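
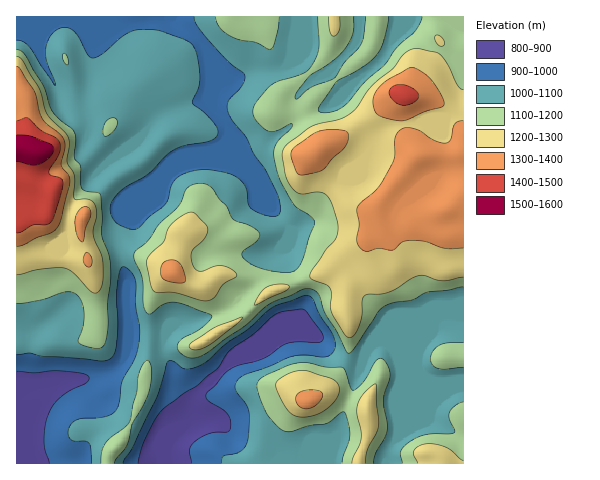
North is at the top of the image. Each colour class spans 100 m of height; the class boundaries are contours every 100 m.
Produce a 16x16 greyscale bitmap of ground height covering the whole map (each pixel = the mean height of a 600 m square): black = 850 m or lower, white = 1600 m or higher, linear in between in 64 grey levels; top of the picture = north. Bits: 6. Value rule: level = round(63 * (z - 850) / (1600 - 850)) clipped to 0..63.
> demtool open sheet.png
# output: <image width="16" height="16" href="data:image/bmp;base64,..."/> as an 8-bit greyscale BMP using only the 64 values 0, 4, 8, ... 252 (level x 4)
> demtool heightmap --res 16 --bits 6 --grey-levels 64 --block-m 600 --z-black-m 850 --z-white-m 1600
<image width="16" height="16" href="data:image/bmp;base64,Qk02BQAAAAAAADYEAAAoAAAAEAAAABAAAAABAAgAAAAAAAABAAATCwAAEwsAAAABAAAAAAAAAAAAAAEBAQACAgIAAwMDAAQEBAAFBQUABgYGAAcHBwAICAgACQkJAAoKCgALCwsADAwMAA0NDQAODg4ADw8PABAQEAAREREAEhISABMTEwAUFBQAFRUVABYWFgAXFxcAGBgYABkZGQAaGhoAGxsbABwcHAAdHR0AHh4eAB8fHwAgICAAISEhACIiIgAjIyMAJCQkACUlJQAmJiYAJycnACgoKAApKSkAKioqACsrKwAsLCwALS0tAC4uLgAvLy8AMDAwADExMQAyMjIAMzMzADQ0NAA1NTUANjY2ADc3NwA4ODgAOTk5ADo6OgA7OzsAPDw8AD09PQA+Pj4APz8/AEBAQABBQUEAQkJCAENDQwBEREQARUVFAEZGRgBHR0cASEhIAElJSQBKSkoAS0tLAExMTABNTU0ATk5OAE9PTwBQUFAAUVFRAFJSUgBTU1MAVFRUAFVVVQBWVlYAV1dXAFhYWABZWVkAWlpaAFtbWwBcXFwAXV1dAF5eXgBfX18AYGBgAGFhYQBiYmIAY2NjAGRkZABlZWUAZmZmAGdnZwBoaGgAaWlpAGpqagBra2sAbGxsAG1tbQBubm4Ab29vAHBwcABxcXEAcnJyAHNzcwB0dHQAdXV1AHZ2dgB3d3cAeHh4AHl5eQB6enoAe3t7AHx8fAB9fX0Afn5+AH9/fwCAgIAAgYGBAIKCggCDg4MAhISEAIWFhQCGhoYAh4eHAIiIiACJiYkAioqKAIuLiwCMjIwAjY2NAI6OjgCPj48AkJCQAJGRkQCSkpIAk5OTAJSUlACVlZUAlpaWAJeXlwCYmJgAmZmZAJqamgCbm5sAnJycAJ2dnQCenp4An5+fAKCgoAChoaEAoqKiAKOjowCkpKQApaWlAKampgCnp6cAqKioAKmpqQCqqqoAq6urAKysrACtra0Arq6uAK+vrwCwsLAAsbGxALKysgCzs7MAtLS0ALW1tQC2trYAt7e3ALi4uAC5ubkAurq6ALu7uwC8vLwAvb29AL6+vgC/v78AwMDAAMHBwQDCwsIAw8PDAMTExADFxcUAxsbGAMfHxwDIyMgAycnJAMrKygDLy8sAzMzMAM3NzQDOzs4Az8/PANDQ0ADR0dEA0tLSANPT0wDU1NQA1dXVANbW1gDX19cA2NjYANnZ2QDa2toA29vbANzc3ADd3d0A3t7eAN/f3wDg4OAA4eHhAOLi4gDj4+MA5OTkAOXl5QDm5uYA5+fnAOjo6ADp6ekA6urqAOvr6wDs7OwA7e3tAO7u7gDv7+8A8PDwAPHx8QDy8vIA8/PzAPT09AD19fUA9vb2APf39wD4+PgA+fn5APr6+gD7+/sA/Pz8AP39/QD+/v4A////AAwcMFgYBBgoQExIUGxMdHAMIDRAOAgIEDxcZFR8TEhUDBAYLFAcEBxMfJhwcExESBwgJChINDQUJExcVFBMSFQ8TFQ8OEBoUBgQFExURERQTEhYQERMWGRcJCR8cExIRGhgeEhUkIh0aGhkgICAbGyIgJBMYIx0aFBAYICUlIyQtJiMPDhsfGBMPFB4nJygqMC0cDwsPGBQMERsgJSgnKzUrExEQDA4NDBonIyInKSg5KhMSEBENDA8ZKCciJSgnKxYSFBEPDgwUFxcaIygnJSMQEBITEQ0MERYVFBorKiEUEQ4OERINDRITFBYWGSEdDA0MDA0MDRUWFBMbFhQYGg="/>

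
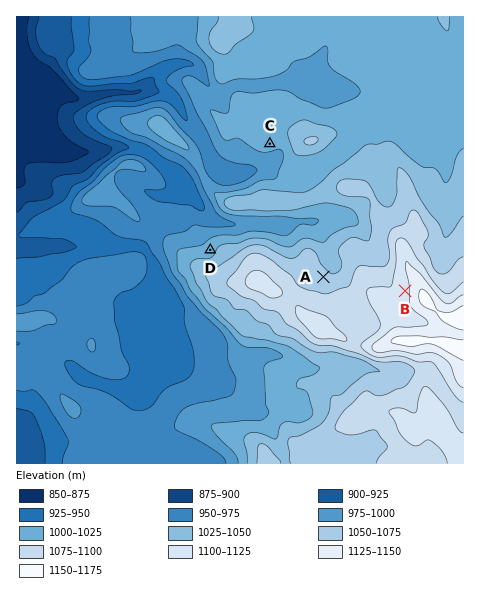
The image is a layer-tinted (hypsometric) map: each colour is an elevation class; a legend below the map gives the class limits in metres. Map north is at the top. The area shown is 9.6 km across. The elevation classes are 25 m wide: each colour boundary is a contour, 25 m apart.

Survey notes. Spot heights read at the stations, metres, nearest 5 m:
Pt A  1060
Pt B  1115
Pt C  1010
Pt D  1015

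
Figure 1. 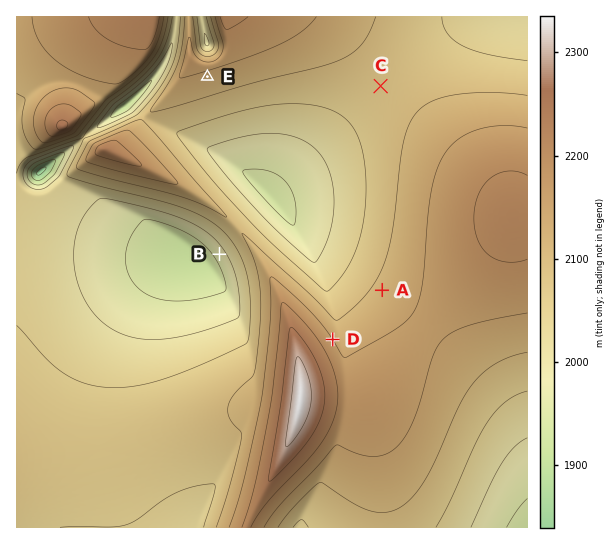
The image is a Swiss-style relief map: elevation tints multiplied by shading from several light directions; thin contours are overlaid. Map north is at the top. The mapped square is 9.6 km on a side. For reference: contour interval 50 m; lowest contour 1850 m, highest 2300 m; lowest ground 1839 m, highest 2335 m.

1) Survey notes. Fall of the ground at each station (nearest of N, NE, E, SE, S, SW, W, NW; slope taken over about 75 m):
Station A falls NW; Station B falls SW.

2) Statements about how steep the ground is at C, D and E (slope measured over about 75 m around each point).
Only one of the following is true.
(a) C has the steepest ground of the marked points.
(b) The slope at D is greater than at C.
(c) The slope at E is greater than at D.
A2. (b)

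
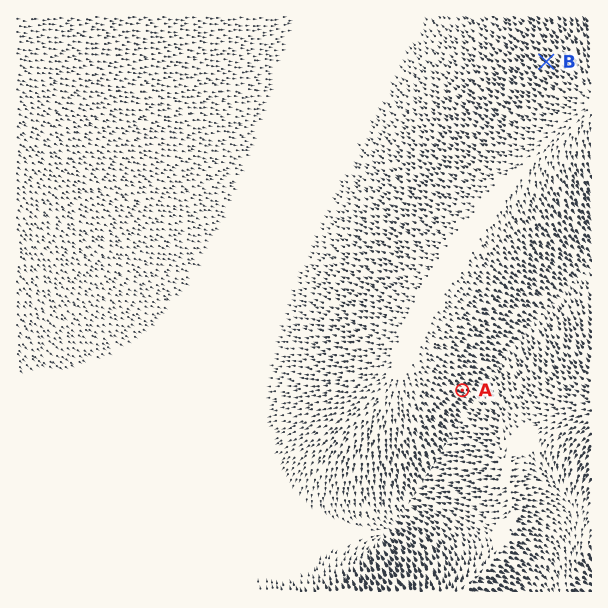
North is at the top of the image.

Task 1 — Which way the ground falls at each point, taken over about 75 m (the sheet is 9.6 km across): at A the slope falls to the SE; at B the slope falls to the NW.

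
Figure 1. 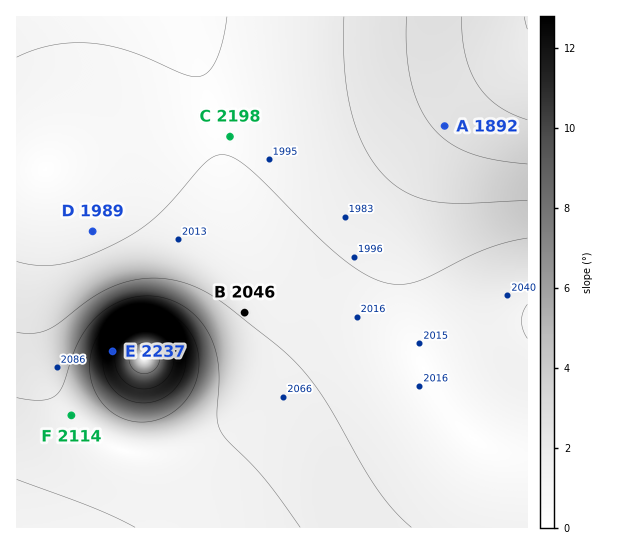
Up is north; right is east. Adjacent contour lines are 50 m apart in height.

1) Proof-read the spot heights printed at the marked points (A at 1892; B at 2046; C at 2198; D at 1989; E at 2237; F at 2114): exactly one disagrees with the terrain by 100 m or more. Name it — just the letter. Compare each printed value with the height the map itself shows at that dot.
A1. C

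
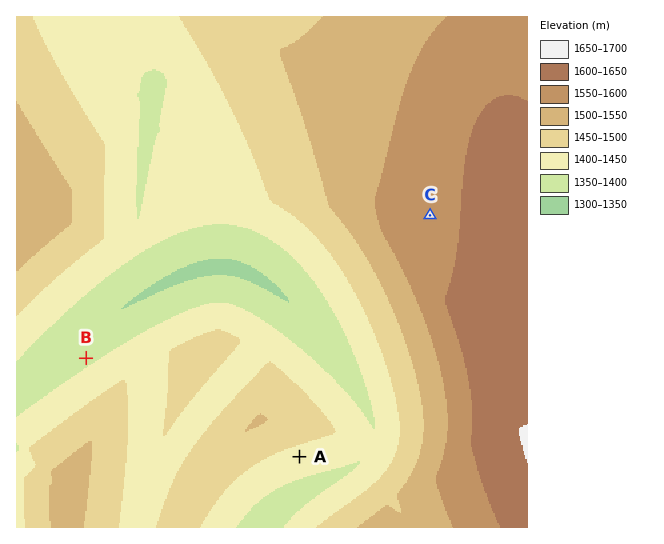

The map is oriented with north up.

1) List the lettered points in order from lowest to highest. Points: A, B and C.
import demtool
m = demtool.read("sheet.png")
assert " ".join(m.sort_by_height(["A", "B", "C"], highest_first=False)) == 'B A C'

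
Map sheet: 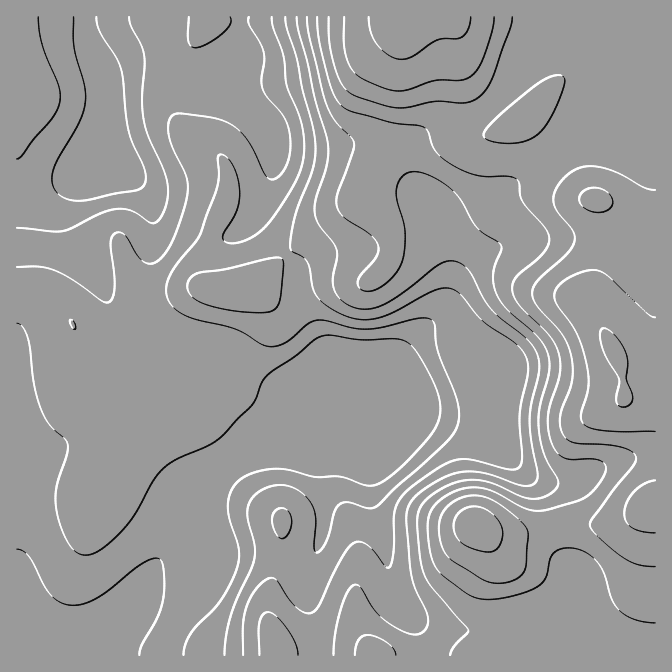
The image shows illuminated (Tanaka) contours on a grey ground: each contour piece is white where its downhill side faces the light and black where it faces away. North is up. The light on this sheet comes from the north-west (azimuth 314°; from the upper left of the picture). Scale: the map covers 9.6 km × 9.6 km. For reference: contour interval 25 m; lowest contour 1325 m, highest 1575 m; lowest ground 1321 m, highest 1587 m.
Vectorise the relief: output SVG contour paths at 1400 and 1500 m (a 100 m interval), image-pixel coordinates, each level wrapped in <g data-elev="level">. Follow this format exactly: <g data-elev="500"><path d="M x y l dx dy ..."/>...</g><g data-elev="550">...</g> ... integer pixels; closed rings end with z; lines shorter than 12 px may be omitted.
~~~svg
<g data-elev="1400"><path d="M73 328l3 0-1-4-3-4-2 0 0 4z"/><path d="M272 17l1 10 11 30 3 30 11 26 5 15 1 24-4 20-15 27-21 29-9 7-9 5-9 3-8 0-6-3 0-5 14-25 2-12 0-11-2-12-5-12-7-7-3-2-3 1-1 3 1 20-3 14-17 45-22 27-8 13-3 11 2 12 7 9 12 7 47 12 11 5 17 11 8 3 7-1 8-3 22-18 10-5 8 0 25 7 15 2 17-2 35-8 13 0 5 6 1 17 3 13 18 43 2 19-3 11-8 12-71 66-9 2-21-6-9 3-4 9-7 26-9 12-3 0-1-4 2-26-1-10-5-10-6-8-12-7-12-2-13 3-12 7-6 8-2 11 8 31-1 13-3 10-13 29-7 18-5 20-2 20"/></g><g data-elev="1500"><path d="M317 17l2 25 9 38 7 17 8 10 9 5 38 10 33 5 5 5 4 13 4 7 7 6 11 8 21 9 12 2 23 0 6 1 2 3 2 14 3 7 21 25 5 10 0 6-4 7-7 8-21 18-4 6-1 6 1 7 5 8 31 32 6 8 4 11 1 9 0 12-12 40 0 12 2 12 5 11 9 8 8 2 25 0 6 2 3 5-1 5-4 8-7 10-7 6-10 5-32 9-10 1-8-2-32-17-15-4-16 0-17 7-13 12-6 11 1 27 2 12 4 9 9 10 26 19 12 4 15 0 23-5 17-7 8-9 5-19 4-6 10-5 13 1 13 6 10 10 5 10 7 24 8 12 15 9 20 3"/></g>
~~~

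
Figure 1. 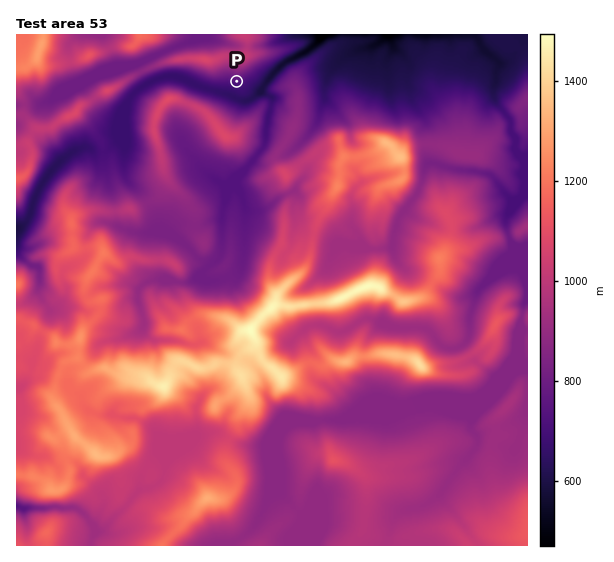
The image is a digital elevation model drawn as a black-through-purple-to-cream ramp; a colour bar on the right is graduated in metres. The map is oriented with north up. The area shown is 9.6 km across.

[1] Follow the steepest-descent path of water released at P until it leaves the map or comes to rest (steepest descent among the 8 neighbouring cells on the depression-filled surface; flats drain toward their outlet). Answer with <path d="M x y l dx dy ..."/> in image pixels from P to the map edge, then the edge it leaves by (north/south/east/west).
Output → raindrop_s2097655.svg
<path d="M237 81l0 8-3 3 0 5 5 3 10 0 2-1 4-4 4-2 0-2 6-6 4-6 17-18 20-9 5-5 2 0 5-6 0-6"/>
exit: north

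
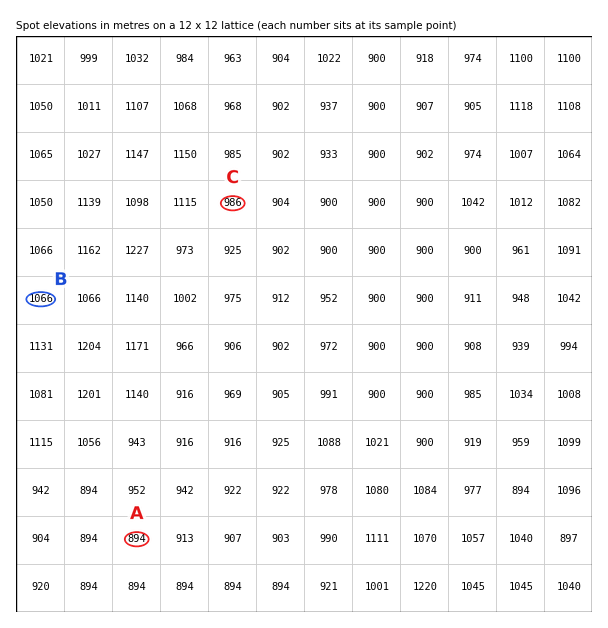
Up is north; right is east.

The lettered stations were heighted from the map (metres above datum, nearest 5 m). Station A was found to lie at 895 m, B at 1065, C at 985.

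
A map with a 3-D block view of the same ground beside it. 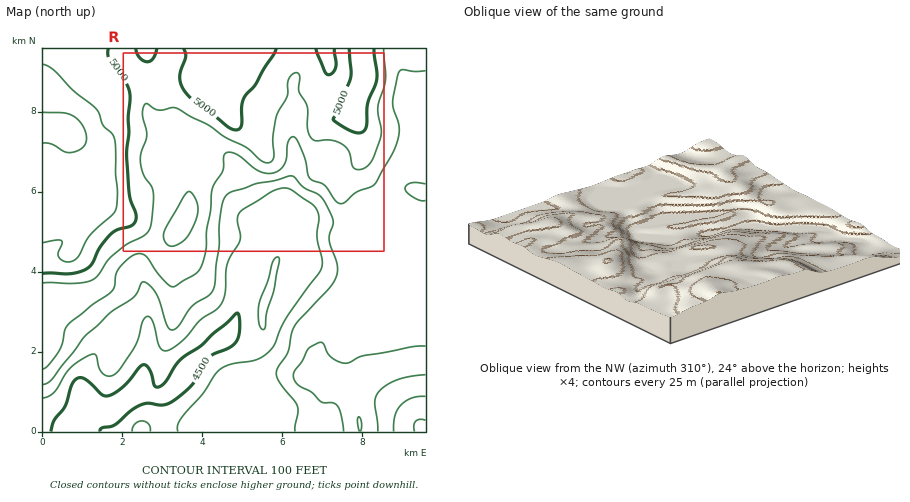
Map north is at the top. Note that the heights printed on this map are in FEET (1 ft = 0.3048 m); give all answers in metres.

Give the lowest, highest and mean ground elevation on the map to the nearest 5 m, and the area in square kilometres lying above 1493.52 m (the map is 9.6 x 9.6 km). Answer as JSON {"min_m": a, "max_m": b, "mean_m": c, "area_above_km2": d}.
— {"min_m": 1355, "max_m": 1600, "mean_m": 1465, "area_above_km2": 27.4}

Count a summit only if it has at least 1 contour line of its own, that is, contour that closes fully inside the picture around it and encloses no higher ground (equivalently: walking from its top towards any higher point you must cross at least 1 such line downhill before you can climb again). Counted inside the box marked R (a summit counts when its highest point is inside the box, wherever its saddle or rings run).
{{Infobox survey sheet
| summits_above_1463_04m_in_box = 1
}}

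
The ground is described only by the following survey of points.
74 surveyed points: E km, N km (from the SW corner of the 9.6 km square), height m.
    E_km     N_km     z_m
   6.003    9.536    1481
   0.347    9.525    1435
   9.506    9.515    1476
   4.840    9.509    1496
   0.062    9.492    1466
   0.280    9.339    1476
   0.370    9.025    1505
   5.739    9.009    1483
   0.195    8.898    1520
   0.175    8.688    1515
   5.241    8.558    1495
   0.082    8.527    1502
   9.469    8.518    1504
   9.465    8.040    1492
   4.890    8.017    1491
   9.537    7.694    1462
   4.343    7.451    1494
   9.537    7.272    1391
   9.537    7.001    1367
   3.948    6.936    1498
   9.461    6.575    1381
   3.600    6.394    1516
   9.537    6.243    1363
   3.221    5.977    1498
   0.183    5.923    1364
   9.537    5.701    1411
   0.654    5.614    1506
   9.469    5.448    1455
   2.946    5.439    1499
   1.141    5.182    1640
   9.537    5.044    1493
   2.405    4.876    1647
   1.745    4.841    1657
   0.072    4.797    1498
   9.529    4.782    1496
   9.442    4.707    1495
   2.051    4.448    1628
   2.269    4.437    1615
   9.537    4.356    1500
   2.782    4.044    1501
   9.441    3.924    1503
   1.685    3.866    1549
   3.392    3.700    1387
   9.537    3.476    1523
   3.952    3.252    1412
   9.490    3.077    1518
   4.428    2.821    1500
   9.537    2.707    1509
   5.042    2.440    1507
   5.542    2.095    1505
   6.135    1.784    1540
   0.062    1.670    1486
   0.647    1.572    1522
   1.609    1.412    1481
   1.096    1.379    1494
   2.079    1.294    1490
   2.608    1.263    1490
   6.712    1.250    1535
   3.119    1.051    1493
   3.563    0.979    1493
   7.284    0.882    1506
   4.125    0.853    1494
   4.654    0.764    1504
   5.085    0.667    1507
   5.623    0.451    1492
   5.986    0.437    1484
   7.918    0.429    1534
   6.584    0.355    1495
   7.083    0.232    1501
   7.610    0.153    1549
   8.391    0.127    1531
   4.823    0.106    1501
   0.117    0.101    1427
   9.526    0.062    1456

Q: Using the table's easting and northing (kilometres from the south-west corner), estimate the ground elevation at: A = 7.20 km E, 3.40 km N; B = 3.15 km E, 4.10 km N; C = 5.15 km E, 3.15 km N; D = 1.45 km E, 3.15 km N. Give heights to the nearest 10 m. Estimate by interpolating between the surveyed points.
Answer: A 1500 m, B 1490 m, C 1510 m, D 1490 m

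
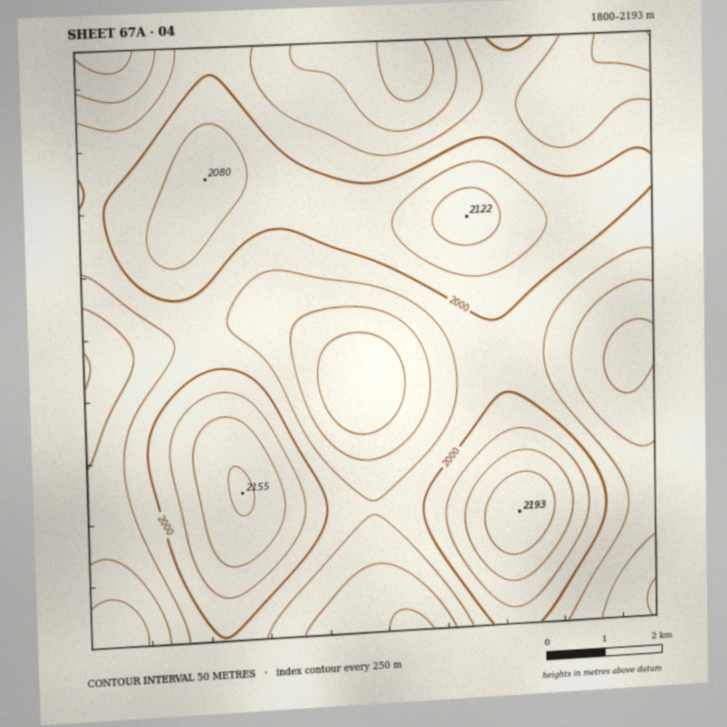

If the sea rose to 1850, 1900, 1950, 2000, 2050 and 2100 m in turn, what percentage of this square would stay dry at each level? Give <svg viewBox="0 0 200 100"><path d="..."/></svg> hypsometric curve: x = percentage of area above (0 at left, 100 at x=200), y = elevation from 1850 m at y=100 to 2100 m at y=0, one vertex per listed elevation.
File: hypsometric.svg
<svg viewBox="0 0 200 100"><path d="M190 100l-27-20-42-20-48-20-38-20-21-20"/></svg>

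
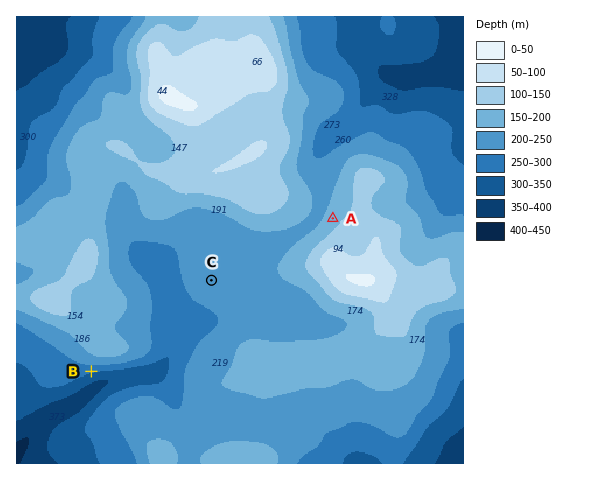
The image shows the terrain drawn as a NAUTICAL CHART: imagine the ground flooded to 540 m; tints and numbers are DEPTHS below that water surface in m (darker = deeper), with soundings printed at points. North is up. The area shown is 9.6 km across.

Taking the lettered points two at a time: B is below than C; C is below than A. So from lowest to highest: B C A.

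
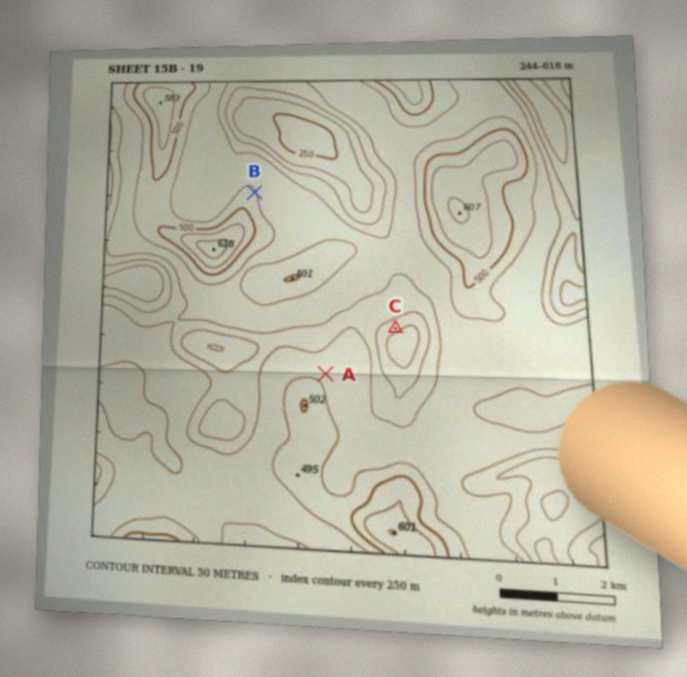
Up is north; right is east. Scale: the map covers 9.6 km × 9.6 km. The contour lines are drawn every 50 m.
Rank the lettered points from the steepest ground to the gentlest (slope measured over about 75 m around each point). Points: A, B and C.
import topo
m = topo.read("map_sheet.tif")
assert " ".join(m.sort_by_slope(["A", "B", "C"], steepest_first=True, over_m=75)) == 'C B A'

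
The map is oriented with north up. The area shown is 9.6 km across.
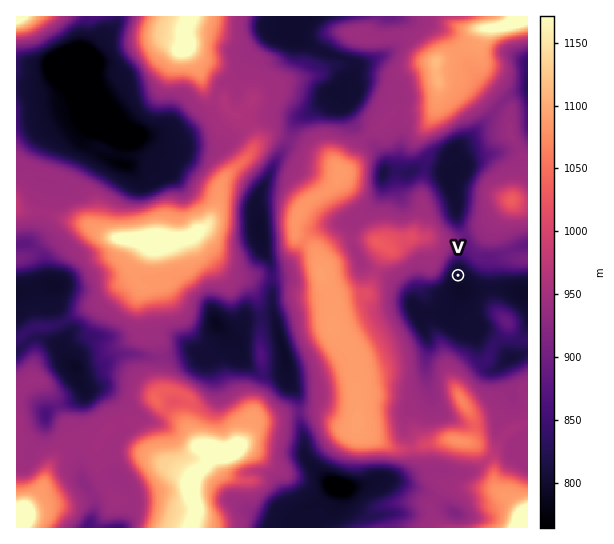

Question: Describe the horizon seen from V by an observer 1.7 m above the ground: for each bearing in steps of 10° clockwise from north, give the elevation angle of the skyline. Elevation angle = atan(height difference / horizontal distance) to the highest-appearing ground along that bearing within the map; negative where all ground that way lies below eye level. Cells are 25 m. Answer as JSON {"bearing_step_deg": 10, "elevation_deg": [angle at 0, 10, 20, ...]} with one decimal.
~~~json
{"bearing_step_deg": 10, "elevation_deg": [10.5, 9.1, 9.2, 9.6, 10.0, 9.8, 9.2, 7.9, 5.8, 3.2, 1.2, 0.4, 1.1, 3.9, 3.0, 3.4, 3.4, 4.3, 6.7, 4.7, 3.5, 5.2, 6.5, 7.2, 7.3, 7.3, 10.3, 14.7, 17.0, 18.0, 18.1, 17.7, 16.9, 15.9, 14.6, 12.8]}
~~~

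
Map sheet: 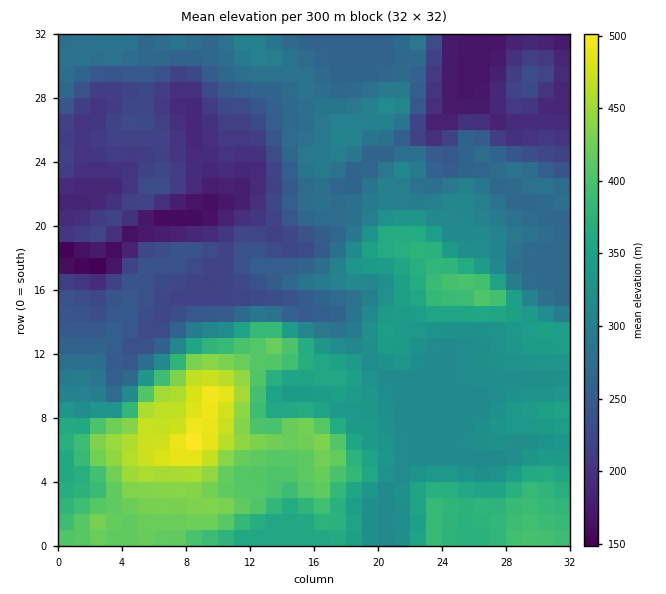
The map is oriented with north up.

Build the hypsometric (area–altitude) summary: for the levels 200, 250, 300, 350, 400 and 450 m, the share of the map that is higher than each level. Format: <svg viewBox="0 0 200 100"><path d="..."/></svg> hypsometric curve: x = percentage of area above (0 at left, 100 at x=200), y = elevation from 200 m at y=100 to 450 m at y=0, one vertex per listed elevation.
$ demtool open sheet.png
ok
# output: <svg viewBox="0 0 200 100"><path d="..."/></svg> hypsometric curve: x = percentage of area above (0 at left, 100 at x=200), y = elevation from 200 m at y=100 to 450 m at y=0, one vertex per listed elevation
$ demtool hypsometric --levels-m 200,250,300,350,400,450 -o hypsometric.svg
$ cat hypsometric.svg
<svg viewBox="0 0 200 100"><path d="M179 100l-37-20-43-20-45-20-27-20-20-20"/></svg>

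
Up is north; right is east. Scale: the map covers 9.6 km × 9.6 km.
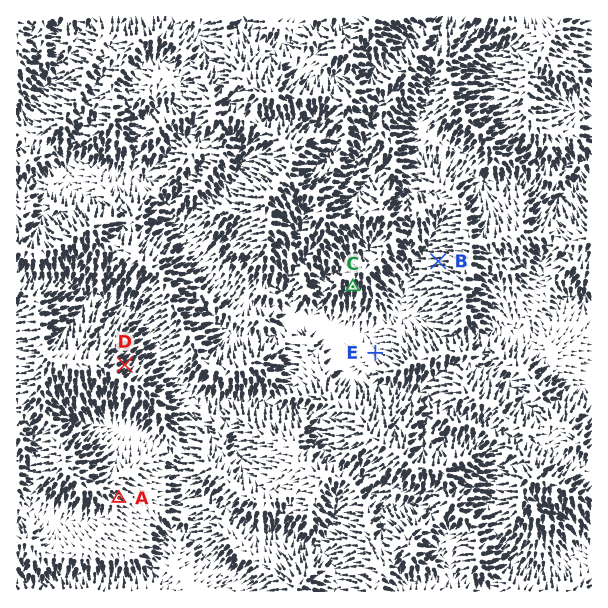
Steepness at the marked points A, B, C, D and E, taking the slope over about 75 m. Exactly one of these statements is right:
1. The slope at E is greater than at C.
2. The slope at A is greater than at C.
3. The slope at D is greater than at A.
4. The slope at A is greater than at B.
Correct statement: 3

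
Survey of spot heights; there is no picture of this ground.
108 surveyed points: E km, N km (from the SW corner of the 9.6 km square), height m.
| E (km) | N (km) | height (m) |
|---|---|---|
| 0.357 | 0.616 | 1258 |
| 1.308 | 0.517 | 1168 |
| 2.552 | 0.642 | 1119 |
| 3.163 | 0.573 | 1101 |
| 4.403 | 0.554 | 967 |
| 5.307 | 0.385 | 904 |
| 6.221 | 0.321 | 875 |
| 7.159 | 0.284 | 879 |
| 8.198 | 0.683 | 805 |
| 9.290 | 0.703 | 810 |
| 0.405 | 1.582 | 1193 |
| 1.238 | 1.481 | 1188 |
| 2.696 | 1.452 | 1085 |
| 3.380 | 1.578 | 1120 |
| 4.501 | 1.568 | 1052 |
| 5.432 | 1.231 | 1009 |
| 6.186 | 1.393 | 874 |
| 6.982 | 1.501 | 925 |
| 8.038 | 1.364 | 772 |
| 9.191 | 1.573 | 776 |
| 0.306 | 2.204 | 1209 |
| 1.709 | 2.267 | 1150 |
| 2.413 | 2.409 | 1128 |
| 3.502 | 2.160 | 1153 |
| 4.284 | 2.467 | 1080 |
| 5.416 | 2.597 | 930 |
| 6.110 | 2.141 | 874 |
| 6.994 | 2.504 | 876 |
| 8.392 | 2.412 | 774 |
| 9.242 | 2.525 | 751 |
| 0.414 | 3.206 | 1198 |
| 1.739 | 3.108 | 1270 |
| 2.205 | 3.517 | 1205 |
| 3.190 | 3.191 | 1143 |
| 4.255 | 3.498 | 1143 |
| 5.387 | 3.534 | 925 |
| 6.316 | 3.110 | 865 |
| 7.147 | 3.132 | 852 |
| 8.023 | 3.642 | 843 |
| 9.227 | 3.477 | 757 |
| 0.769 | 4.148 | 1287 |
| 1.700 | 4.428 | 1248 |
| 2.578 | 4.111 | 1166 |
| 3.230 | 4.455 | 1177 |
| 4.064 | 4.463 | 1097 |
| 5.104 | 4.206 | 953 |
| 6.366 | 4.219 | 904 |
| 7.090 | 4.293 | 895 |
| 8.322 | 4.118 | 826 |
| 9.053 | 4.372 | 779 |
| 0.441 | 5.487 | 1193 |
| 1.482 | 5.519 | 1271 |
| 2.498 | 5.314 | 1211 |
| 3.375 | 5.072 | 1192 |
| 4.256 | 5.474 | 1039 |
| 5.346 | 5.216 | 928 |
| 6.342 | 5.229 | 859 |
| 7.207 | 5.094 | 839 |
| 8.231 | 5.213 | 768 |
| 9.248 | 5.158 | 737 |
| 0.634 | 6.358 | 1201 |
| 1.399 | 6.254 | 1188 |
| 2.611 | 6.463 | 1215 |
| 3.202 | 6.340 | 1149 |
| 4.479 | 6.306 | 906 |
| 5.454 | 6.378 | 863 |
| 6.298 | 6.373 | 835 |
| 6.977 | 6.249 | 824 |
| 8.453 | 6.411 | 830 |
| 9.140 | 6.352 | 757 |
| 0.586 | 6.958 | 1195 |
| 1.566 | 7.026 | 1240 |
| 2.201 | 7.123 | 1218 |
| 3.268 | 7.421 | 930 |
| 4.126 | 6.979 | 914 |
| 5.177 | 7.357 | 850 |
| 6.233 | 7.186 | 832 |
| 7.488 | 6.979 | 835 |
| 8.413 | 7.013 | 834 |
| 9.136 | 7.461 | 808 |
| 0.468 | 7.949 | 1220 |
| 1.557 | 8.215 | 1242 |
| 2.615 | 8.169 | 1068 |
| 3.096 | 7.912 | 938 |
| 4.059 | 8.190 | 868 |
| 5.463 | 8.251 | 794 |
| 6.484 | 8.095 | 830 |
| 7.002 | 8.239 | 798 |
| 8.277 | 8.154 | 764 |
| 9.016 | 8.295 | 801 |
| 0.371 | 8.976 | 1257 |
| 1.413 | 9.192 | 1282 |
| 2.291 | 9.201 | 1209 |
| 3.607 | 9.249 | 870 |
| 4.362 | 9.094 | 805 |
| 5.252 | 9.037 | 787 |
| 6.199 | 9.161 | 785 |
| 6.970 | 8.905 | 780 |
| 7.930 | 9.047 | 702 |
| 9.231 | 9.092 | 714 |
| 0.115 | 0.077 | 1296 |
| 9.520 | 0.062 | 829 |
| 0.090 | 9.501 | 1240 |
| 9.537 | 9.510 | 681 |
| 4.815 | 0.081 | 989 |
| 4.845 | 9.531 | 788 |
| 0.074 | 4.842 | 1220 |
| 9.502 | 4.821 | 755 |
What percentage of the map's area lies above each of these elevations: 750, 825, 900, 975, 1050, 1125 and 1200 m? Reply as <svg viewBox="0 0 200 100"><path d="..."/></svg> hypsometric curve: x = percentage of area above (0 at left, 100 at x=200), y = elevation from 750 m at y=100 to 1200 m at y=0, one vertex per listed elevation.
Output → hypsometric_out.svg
<svg viewBox="0 0 200 100"><path d="M193 100l-43-17-40-16-19-17-9-17-16-16-31-17"/></svg>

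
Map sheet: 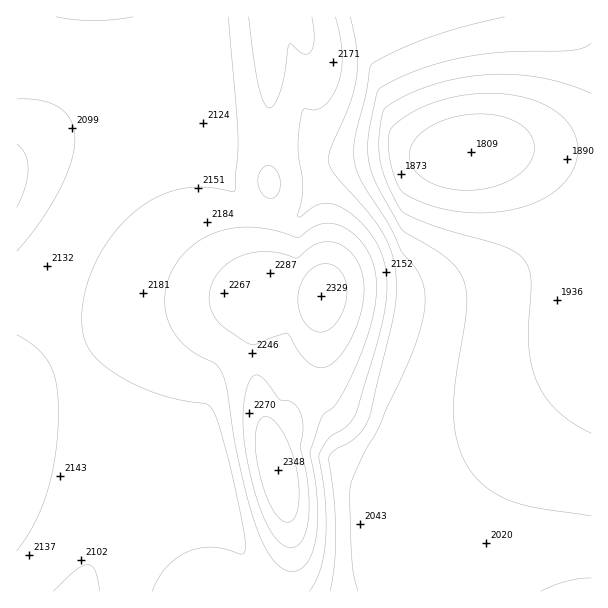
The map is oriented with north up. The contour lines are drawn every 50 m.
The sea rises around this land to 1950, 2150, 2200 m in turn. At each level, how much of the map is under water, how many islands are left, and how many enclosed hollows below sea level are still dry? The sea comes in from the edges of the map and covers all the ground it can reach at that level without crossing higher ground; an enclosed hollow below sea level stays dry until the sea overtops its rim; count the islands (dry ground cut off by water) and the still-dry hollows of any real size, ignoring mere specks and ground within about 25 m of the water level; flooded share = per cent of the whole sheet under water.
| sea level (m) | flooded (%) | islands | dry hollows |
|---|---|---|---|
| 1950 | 13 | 0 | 0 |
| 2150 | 70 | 0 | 0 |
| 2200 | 86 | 1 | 0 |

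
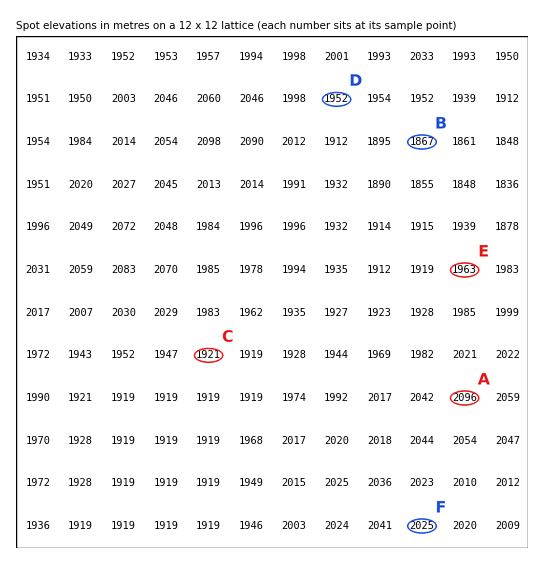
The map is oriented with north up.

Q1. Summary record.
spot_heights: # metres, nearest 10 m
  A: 2100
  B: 1870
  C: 1920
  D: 1950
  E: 1960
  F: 2030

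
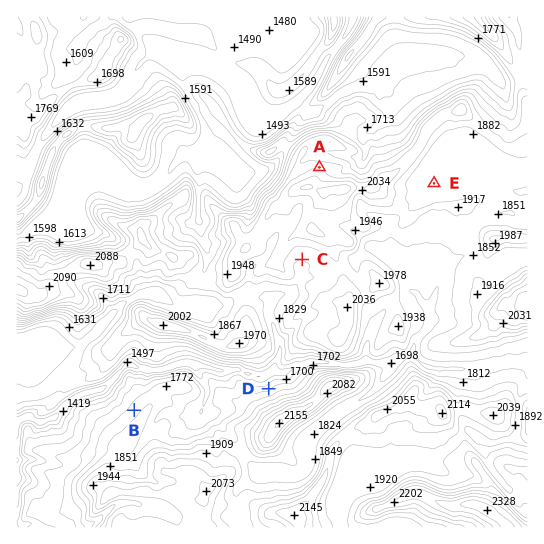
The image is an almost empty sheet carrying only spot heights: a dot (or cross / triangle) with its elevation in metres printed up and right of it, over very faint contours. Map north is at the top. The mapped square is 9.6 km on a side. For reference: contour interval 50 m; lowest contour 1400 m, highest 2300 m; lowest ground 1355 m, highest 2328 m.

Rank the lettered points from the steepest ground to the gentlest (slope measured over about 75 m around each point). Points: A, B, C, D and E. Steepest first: D A B C E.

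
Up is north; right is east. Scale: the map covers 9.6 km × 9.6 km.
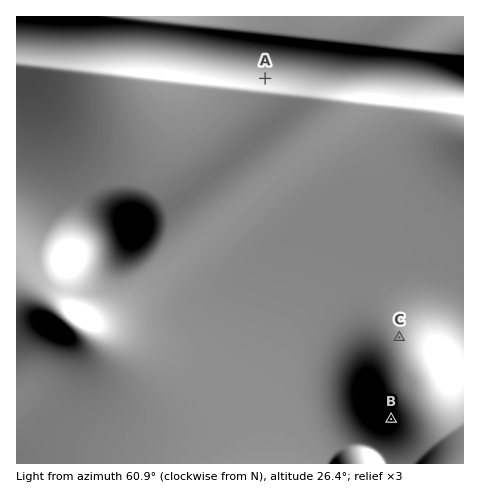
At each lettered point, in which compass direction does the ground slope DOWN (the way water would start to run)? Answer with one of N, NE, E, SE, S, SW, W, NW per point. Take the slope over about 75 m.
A N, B SW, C N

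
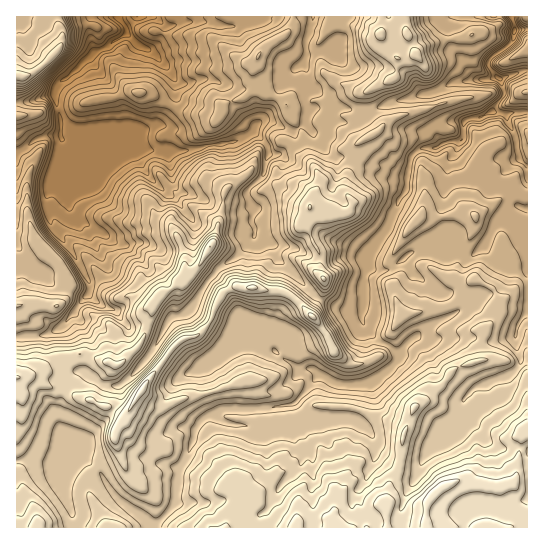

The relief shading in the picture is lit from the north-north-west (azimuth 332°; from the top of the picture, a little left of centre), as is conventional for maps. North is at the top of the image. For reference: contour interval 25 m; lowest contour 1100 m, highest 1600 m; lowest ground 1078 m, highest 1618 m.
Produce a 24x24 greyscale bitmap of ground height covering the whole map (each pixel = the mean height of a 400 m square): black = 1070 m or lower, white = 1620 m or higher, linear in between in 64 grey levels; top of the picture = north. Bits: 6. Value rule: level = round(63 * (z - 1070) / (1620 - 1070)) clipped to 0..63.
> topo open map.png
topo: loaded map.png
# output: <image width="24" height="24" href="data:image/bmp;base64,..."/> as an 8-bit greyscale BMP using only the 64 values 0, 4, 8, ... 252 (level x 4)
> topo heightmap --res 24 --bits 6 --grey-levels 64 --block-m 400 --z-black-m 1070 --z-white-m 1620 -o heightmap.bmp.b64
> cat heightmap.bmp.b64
<image width="24" height="24" href="data:image/bmp;base64,Qk12BgAAAAAAADYEAAAoAAAAGAAAABgAAAABAAgAAAAAAEACAAATCwAAEwsAAAABAAAAAAAAAAAAAAEBAQACAgIAAwMDAAQEBAAFBQUABgYGAAcHBwAICAgACQkJAAoKCgALCwsADAwMAA0NDQAODg4ADw8PABAQEAAREREAEhISABMTEwAUFBQAFRUVABYWFgAXFxcAGBgYABkZGQAaGhoAGxsbABwcHAAdHR0AHh4eAB8fHwAgICAAISEhACIiIgAjIyMAJCQkACUlJQAmJiYAJycnACgoKAApKSkAKioqACsrKwAsLCwALS0tAC4uLgAvLy8AMDAwADExMQAyMjIAMzMzADQ0NAA1NTUANjY2ADc3NwA4ODgAOTk5ADo6OgA7OzsAPDw8AD09PQA+Pj4APz8/AEBAQABBQUEAQkJCAENDQwBEREQARUVFAEZGRgBHR0cASEhIAElJSQBKSkoAS0tLAExMTABNTU0ATk5OAE9PTwBQUFAAUVFRAFJSUgBTU1MAVFRUAFVVVQBWVlYAV1dXAFhYWABZWVkAWlpaAFtbWwBcXFwAXV1dAF5eXgBfX18AYGBgAGFhYQBiYmIAY2NjAGRkZABlZWUAZmZmAGdnZwBoaGgAaWlpAGpqagBra2sAbGxsAG1tbQBubm4Ab29vAHBwcABxcXEAcnJyAHNzcwB0dHQAdXV1AHZ2dgB3d3cAeHh4AHl5eQB6enoAe3t7AHx8fAB9fX0Afn5+AH9/fwCAgIAAgYGBAIKCggCDg4MAhISEAIWFhQCGhoYAh4eHAIiIiACJiYkAioqKAIuLiwCMjIwAjY2NAI6OjgCPj48AkJCQAJGRkQCSkpIAk5OTAJSUlACVlZUAlpaWAJeXlwCYmJgAmZmZAJqamgCbm5sAnJycAJ2dnQCenp4An5+fAKCgoAChoaEAoqKiAKOjowCkpKQApaWlAKampgCnp6cAqKioAKmpqQCqqqoAq6urAKysrACtra0Arq6uAK+vrwCwsLAAsbGxALKysgCzs7MAtLS0ALW1tQC2trYAt7e3ALi4uAC5ubkAurq6ALu7uwC8vLwAvb29AL6+vgC/v78AwMDAAMHBwQDCwsIAw8PDAMTExADFxcUAxsbGAMfHxwDIyMgAycnJAMrKygDLy8sAzMzMAM3NzQDOzs4Az8/PANDQ0ADR0dEA0tLSANPT0wDU1NQA1dXVANbW1gDX19cA2NjYANnZ2QDa2toA29vbANzc3ADd3d0A3t7eAN/f3wDg4OAA4eHhAOLi4gDj4+MA5OTkAOXl5QDm5uYA5+fnAOjo6ADp6ekA6urqAOvr6wDs7OwA7e3tAO7u7gDv7+8A8PDwAPHx8QDy8vIA8/PzAPT09AD19fUA9vb2APf39wD4+PgA+fn5APr6+gD7+/sA/Pz8AP39/QD+/v4A////ANjQtLzAsKy4zNjY1Nzk6OTk6Ojw6Ojo5Mi4rLiwvLyswNDY1MzY3Nzc5Njw7Ojo4LysrLC4zMCswMzUzMTE0NTI1MjQ6Ojk5LiwrKzMzMC0sMDAuLi0vMS8yMi4wMzQ2MSwrLDg3MC0pKyoqKissLSwxNS4tLzI3NS4vMzc7NDArKCgoKCorKysvNjEtLS8yNzMzMzE2Ni4tLi4tKiYlJCMoMDIvLCwvNzQyMjYvNC4oKSwsKCQmKicjJywwMC4rLS0uMDIzLTUvKCcnJygxKiQkIyYpLSwnKicjKC0vLysxLScnKC8xIR4mJiUnKyokLSwlHyUuNC0pMiwvMDMpHx0lKCcmJykmJyYmGx8oLzQvLjUzLysxIh0lJCUnKCckJSYeGBohJy40KycmJy0vIhwhISMjIiEhJR8TEhQbIywtMSMhJi4tIx0fIyIiIiAgIhINEBYdJCclKiIhKTMyLyUdJCQjJSAeHQ0MDREcHh0iJyMiKDExMSsfHiMhIiAeGQ0LCw0TFRghJSYhJiotKiYgHSAeHx4cFhALCgsLDg8WGRweICUkJyYjHRoZHR0ZFxAKCwsLDhEZGhUXHyAhJSgmHxsXGRwZHRQOEQ8QEhUcIBwZICAhIyQkIyAcFhIWIg8MERMZFxMYHSAhIB8hJiopIh4dHBUcLyQLCQ8QDw8XHCEjHh0iIicuLSkdGBIXKCwfCQgIChEYHR8jIR4fISwwMSgfHxYYJiggDwkHDREVGBkbIB4gIi0wLiIfHxoRA=="/>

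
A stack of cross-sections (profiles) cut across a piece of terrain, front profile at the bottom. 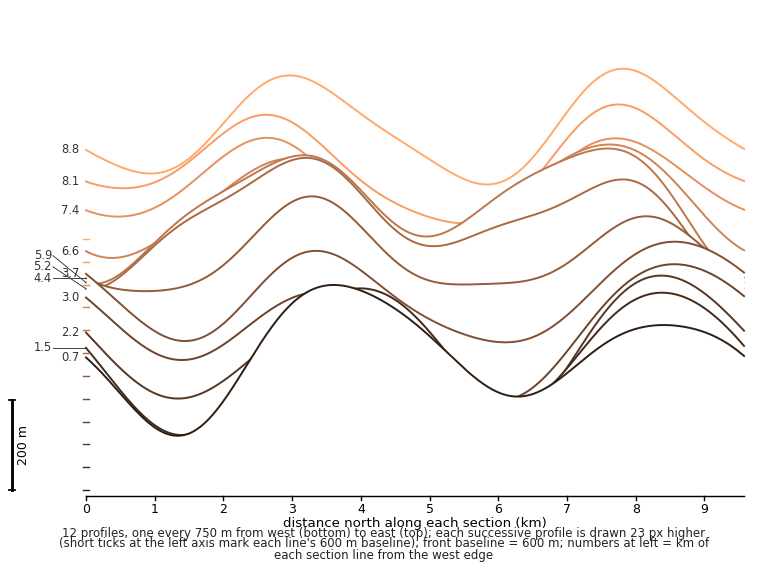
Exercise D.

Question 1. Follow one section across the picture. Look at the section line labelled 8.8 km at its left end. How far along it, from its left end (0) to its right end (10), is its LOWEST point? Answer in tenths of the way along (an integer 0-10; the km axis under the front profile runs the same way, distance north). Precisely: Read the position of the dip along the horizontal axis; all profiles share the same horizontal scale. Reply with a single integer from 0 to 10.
6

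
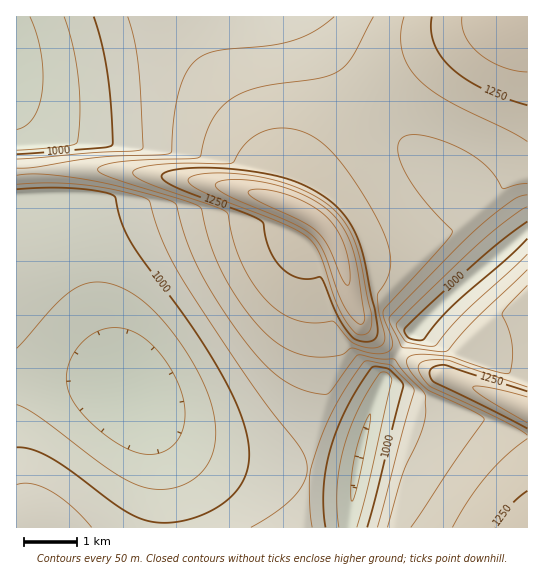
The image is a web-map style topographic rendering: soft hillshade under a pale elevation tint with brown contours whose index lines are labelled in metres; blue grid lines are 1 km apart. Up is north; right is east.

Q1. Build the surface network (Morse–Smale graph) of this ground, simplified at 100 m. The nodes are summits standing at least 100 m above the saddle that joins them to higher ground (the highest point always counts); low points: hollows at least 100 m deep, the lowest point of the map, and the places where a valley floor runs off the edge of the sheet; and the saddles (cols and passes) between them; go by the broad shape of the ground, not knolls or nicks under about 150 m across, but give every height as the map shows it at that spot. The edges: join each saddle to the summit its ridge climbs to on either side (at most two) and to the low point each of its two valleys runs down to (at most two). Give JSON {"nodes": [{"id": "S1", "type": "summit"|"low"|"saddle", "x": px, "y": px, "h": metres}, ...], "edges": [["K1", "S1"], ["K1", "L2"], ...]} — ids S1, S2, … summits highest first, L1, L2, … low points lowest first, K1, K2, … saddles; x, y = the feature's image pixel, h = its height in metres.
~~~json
{"nodes": [
{"id": "S1", "type": "summit", "x": 298, "y": 209, "h": 1431},
{"id": "S2", "type": "summit", "x": 527, "y": 410, "h": 1347},
{"id": "S3", "type": "summit", "x": 517, "y": 19, "h": 1346},
{"id": "L1", "type": "low", "x": 131, "y": 394, "h": 853},
{"id": "L2", "type": "low", "x": 17, "y": 61, "h": 875},
{"id": "L3", "type": "low", "x": 359, "y": 458, "h": 888},
{"id": "L4", "type": "low", "x": 414, "y": 333, "h": 962},
{"id": "K1", "type": "saddle", "x": 366, "y": 99, "h": 1164},
{"id": "K2", "type": "saddle", "x": 478, "y": 209, "h": 1141},
{"id": "K3", "type": "saddle", "x": 398, "y": 353, "h": 1118},
{"id": "K4", "type": "saddle", "x": 27, "y": 171, "h": 1103},
{"id": "K5", "type": "saddle", "x": 309, "y": 473, "h": 1050}],
"edges": [["K1", "S1"], ["K1", "S3"], ["K1", "L1"], ["K1", "L2"], ["K2", "S1"], ["K2", "S3"], ["K2", "L1"], ["K2", "L4"], ["K3", "S1"], ["K3", "S2"], ["K3", "L3"], ["K3", "L4"], ["K4", "S1"], ["K4", "L1"], ["K4", "L2"], ["K5", "S1"], ["K5", "L1"], ["K5", "L3"]]}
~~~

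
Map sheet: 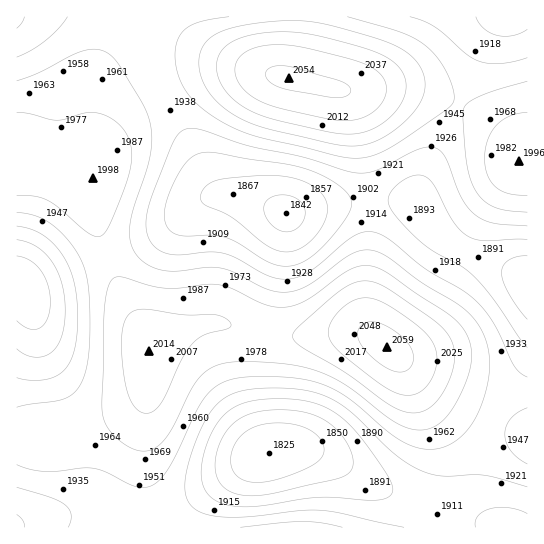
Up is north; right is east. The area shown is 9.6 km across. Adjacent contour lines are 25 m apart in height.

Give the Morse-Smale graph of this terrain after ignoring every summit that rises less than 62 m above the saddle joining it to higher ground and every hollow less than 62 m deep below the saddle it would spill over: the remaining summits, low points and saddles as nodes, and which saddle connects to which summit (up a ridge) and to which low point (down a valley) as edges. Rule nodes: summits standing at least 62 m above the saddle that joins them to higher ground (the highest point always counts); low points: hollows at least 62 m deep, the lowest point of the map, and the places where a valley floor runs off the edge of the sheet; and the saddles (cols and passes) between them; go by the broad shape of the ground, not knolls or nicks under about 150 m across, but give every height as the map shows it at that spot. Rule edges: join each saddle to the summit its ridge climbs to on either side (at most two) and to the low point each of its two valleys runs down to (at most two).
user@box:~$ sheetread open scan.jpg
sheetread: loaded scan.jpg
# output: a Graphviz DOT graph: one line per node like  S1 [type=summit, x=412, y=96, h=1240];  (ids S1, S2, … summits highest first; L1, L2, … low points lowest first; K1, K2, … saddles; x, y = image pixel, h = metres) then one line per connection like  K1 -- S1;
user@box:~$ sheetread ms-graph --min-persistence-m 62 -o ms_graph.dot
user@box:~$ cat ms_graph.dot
graph terrain {
  S1 [type=summit, x=387, y=347, h=2059];
  S2 [type=summit, x=290, y=78, h=2054];
  L1 [type=low, x=269, y=453, h=1825];
  L2 [type=low, x=286, y=213, h=1842];
  L3 [type=low, x=23, y=289, h=1855];
  K1 [type=saddle, x=267, y=335, h=1996];
  K2 [type=saddle, x=107, y=257, h=1970];
  K3 [type=saddle, x=490, y=421, h=1946];
  K4 [type=saddle, x=155, y=78, h=1941];
  K5 [type=saddle, x=369, y=201, h=1906];
  K1 -- S1;
  K1 -- L1;
  K1 -- L2;
  K2 -- S1;
  K2 -- L2;
  K2 -- L3;
  K3 -- S1;
  K3 -- L1;
  K3 -- L2;
  K4 -- S1;
  K4 -- S2;
  K4 -- L2;
  K5 -- S1;
  K5 -- S2;
  K5 -- L2;
}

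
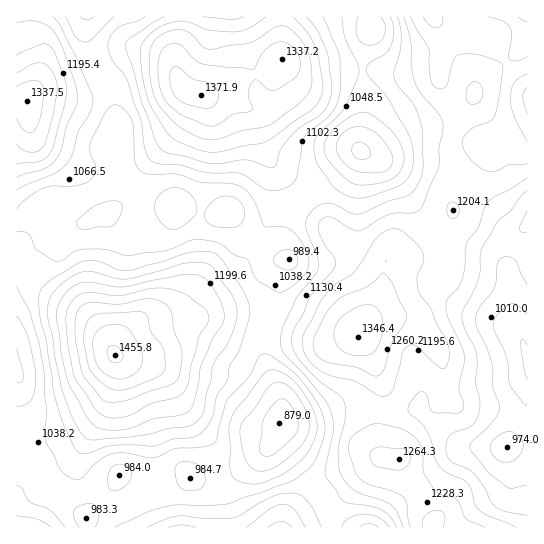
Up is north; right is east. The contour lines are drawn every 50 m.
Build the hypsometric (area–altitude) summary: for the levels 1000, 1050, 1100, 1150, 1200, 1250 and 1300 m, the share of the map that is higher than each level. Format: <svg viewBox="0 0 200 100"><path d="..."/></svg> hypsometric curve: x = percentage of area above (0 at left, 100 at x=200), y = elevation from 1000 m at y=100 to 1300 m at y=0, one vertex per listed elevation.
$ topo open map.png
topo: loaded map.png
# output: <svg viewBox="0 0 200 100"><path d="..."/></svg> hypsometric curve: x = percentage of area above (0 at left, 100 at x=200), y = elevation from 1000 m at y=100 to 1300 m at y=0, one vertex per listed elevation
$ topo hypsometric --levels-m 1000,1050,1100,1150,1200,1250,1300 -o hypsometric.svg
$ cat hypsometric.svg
<svg viewBox="0 0 200 100"><path d="M183 100l-35-17-33-16-26-17-33-17-26-16-16-17"/></svg>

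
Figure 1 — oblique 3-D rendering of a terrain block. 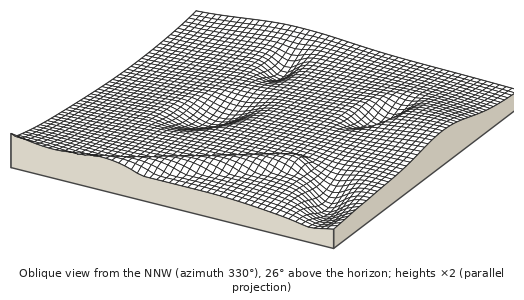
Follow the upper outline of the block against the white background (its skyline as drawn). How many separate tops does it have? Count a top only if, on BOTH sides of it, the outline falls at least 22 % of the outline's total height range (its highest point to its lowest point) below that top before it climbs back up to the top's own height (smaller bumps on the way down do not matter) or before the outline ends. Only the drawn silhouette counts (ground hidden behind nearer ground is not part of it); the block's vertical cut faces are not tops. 1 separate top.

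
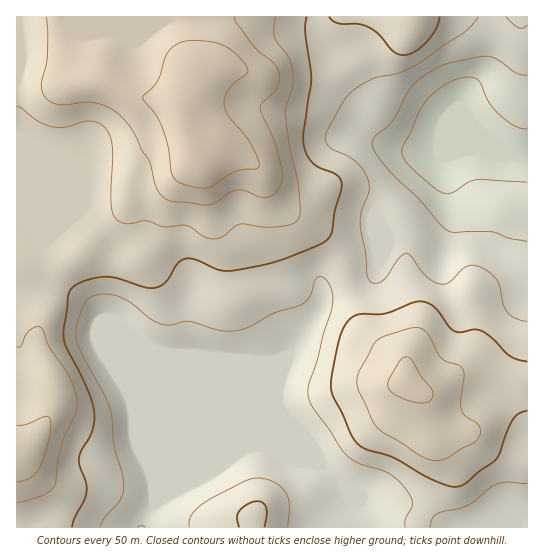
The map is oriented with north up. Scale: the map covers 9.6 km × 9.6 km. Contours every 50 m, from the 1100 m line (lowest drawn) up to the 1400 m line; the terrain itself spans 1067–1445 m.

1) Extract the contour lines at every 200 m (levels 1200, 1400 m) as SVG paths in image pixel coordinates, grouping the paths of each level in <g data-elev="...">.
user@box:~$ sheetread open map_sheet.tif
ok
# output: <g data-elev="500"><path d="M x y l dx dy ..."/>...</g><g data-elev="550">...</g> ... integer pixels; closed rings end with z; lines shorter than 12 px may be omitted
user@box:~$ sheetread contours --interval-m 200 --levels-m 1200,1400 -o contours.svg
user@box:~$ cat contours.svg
<g data-elev="1200"><path d="M100 527l4-9 17-19 2-6 1-10-2-10-8-27-2-28-2-11-29-56-5-12 1-17 5-14 5-7 10-6 16 0 15 6 22 17 11 6 9 1 19-4 29 9 16 1 15-4 26-14 27-9 8-9 5-16 6-2 5 2 4 7 3 8 0 8-16 59-8 24-1 8 1 8 5 9 33 46 12 8 30 9 9 8 8 9 5 8 2 5-8 16 0 8"/><path d="M288 527l1-22-3-12-5-6-7-5-16-4-13 3-42 22-12 12-2 6 0 6"/><path d="M430 527l3-9 3-4 31-8 28-21 12-3 20 2"/><path d="M527 321l-10-2-8-5-6-9-3-18-4-8-8-8-11-5-6-1-5 2-16 15-4 2-5 0-7-2-7-5-16-20-5-4-7 5-16 23-8 2-5-2-3-6-1-21-6-31 2-13 7-19-1-12-5-9-7-8-9-6-16-7-5-8 0-7 3-7 14-26 10-10 21-13 24-5 20-9 48-33 13-14"/><path d="M506 17l12 10 5 1 4-3"/></g><g data-elev="1400"><path d="M195 187l14 0 24-14 9-3 15-1 2-4-2-8-7-14-21-26-5-12 1-7 2-7 7-8 12-9 2-3-1-4-10-12-12-9-12-4-19-2-13 2-11 8-5 8-7 23-5 6-9 8-1 3 12 16 7 13 6 19 3 24 2 7 6 6z"/></g>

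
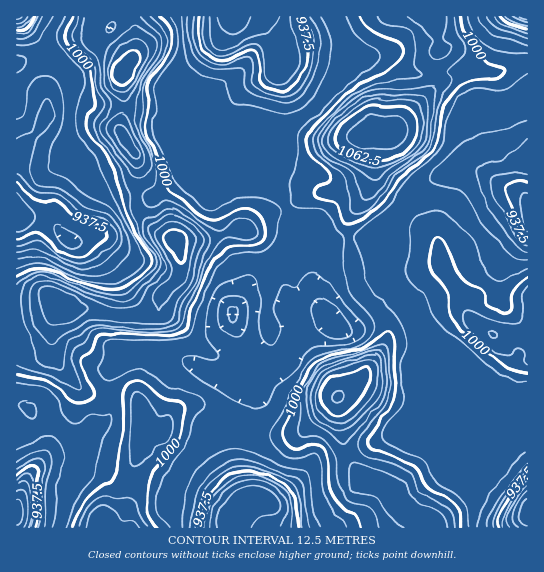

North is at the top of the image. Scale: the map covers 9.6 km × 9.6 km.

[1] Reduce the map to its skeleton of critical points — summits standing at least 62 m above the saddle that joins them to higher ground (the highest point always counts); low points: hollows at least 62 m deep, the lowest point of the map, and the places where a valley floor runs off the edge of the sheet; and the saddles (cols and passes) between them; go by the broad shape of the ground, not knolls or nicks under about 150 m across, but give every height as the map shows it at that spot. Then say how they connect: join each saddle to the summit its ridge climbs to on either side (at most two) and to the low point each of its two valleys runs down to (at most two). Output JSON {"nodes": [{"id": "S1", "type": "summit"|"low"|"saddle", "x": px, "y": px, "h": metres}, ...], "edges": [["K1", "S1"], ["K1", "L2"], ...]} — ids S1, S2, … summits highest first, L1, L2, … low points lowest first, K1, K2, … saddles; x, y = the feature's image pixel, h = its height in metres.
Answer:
{"nodes": [
{"id": "S1", "type": "summit", "x": 385, "y": 131, "h": 1080},
{"id": "S2", "type": "summit", "x": 338, "y": 397, "h": 1076},
{"id": "S3", "type": "summit", "x": 125, "y": 70, "h": 1074},
{"id": "L1", "type": "low", "x": 527, "y": 514, "h": 880},
{"id": "L2", "type": "low", "x": 17, "y": 513, "h": 880},
{"id": "L3", "type": "low", "x": 243, "y": 502, "h": 888},
{"id": "L4", "type": "low", "x": 234, "y": 17, "h": 893},
{"id": "L5", "type": "low", "x": 17, "y": 17, "h": 894},
{"id": "L6", "type": "low", "x": 526, "y": 17, "h": 894},
{"id": "K1", "type": "saddle", "x": 110, "y": 315, "h": 1045},
{"id": "K2", "type": "saddle", "x": 438, "y": 41, "h": 1026},
{"id": "K3", "type": "saddle", "x": 137, "y": 195, "h": 1014},
{"id": "K4", "type": "saddle", "x": 435, "y": 73, "h": 1014},
{"id": "K5", "type": "saddle", "x": 110, "y": 395, "h": 989},
{"id": "K6", "type": "saddle", "x": 349, "y": 239, "h": 989},
{"id": "K7", "type": "saddle", "x": 287, "y": 207, "h": 987},
{"id": "K8", "type": "saddle", "x": 243, "y": 422, "h": 980}],
"edges": [["K1", "S3"], ["K1", "L3"], ["K1", "L5"], ["K2", "S1"], ["K2", "L4"], ["K2", "L6"], ["K3", "S3"], ["K3", "L4"], ["K3", "L5"], ["K4", "S1"], ["K4", "L1"], ["K4", "L4"], ["K5", "S3"], ["K5", "L2"], ["K5", "L3"], ["K6", "S1"], ["K6", "S2"], ["K6", "L1"], ["K6", "L3"], ["K7", "S1"], ["K7", "S3"], ["K7", "L3"], ["K7", "L4"], ["K8", "S2"], ["K8", "S3"], ["K8", "L3"]]}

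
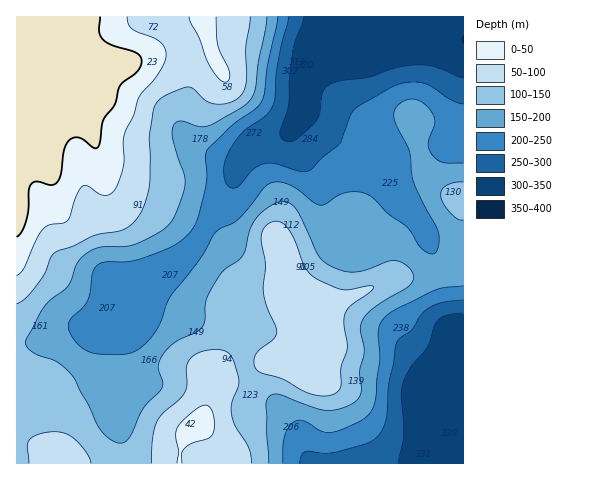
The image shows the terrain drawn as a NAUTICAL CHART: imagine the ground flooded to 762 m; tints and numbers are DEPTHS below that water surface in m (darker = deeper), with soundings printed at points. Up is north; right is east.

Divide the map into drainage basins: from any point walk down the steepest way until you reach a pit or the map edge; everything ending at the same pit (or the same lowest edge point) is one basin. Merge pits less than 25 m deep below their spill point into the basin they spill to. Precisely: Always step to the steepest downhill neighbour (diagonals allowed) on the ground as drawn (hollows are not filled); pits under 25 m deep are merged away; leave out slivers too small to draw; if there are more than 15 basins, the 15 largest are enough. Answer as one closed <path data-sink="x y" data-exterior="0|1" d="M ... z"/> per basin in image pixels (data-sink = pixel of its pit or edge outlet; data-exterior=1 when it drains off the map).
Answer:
<path data-sink="463 40" data-exterior="1" d="M463 16l-447 1 1 447 162 0 2-16 4-14 15-11 4-6 6-22 0-15 31-7 31-12 19 1 18 9 5-1 11-21 0-8-9-41-5-9 21 10 8 0 50-23 50-2 14-6 4-4 4-14 2-1z"/><path data-sink="463 396" data-exterior="1" d="M463 252l-5 14-4 4-14 6-45 1-55 24-8 0-20-9 4 8 9 41 0 8-11 21-5 1-18-9-19-1-31 12-31 7 0 15-6 22-4 6-15 11-4 14-2 15 284 1z"/>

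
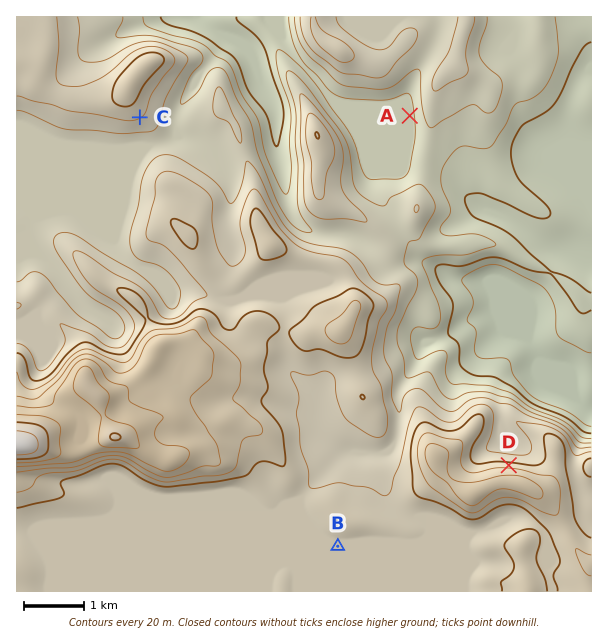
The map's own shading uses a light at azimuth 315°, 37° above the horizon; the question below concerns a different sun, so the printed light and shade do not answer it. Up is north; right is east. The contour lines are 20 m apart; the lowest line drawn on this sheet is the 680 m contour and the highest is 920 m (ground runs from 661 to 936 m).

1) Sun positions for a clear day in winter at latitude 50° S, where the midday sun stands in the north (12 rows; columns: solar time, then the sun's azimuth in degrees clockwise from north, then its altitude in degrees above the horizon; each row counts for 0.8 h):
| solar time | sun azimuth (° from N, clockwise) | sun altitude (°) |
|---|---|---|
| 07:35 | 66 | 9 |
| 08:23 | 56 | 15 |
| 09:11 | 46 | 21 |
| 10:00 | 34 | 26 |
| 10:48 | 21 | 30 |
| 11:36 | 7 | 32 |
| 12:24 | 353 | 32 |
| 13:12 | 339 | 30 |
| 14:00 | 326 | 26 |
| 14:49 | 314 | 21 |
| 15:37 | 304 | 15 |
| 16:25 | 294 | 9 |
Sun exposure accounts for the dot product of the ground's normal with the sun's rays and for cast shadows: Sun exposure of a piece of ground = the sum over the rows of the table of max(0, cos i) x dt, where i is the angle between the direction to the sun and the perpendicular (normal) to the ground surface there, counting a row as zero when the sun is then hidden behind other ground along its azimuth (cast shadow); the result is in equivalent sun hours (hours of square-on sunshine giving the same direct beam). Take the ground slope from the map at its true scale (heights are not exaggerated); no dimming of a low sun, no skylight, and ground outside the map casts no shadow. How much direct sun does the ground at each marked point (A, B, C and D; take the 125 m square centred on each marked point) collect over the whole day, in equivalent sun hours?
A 3.6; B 3.6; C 3.1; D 4.8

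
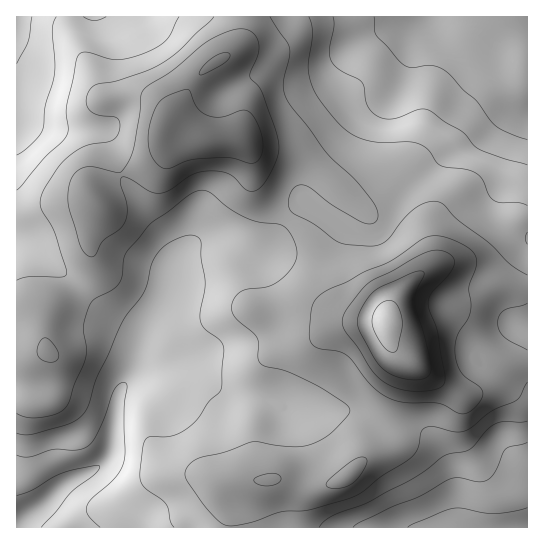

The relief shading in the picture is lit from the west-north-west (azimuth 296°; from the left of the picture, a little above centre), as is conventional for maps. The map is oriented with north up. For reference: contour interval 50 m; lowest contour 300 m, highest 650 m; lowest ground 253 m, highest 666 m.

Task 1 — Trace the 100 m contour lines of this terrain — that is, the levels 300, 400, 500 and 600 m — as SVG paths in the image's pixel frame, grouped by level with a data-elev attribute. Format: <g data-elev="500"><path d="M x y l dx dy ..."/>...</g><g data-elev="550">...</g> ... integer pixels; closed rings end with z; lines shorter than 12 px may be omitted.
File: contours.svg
<g data-elev="300"><path d="M408 527l6-4 39-15 9 0 32 6 19-3 14-3"/><path d="M17 496l15-6 20-12 11-5 30-7 7 0-1 3-4 5-25 19-14 18-15 16"/><path d="M527 139l-19-6-13-7-18-25-14-11-12-15-8-5-13-5-20 2-8-3-26-29-2-5 0-13"/><path d="M32 17l-4 24-11 23"/></g><g data-elev="400"><path d="M319 527l6-6 8-5 33-13 45-24 34-23 25-7 17-19 8-6 8-2 18 0 6-1"/><path d="M17 433l9 2 11-2 32-9 13-9 6-9 9-28 25-55 23-33 6-25 4-9 8-9 12-8 12-4 10 2 4 5 0 16 4 24-5 37 5 10 14 10 4 7-2 43-2 4-10 9-12 17-12 11-14 6-20 0-5 3-3 7-3 25 0 8 3 7 23 19 5 17 3 5"/><path d="M527 244l-2-6 2-6"/><path d="M527 206l-8-3-18 0-7-2-5-6-6-14-6-7-10-4-26-4-5-4-8-12-9-6-10-2-24 1-15-2-15-5-11-7-24-28-9-19-3-17 4-34-3-14"/><path d="M179 17l-8 17-5 7-9 6-15 7-13 4-12 2-30-8-8 2-3 7-9 45 1 23-1 6-5 7-18 16-27 32"/></g><g data-elev="500"><path d="M328 487l13 1 12-5 5-5 6-9 3-7-1-4-4-1-4 1-11 6-19 17-2 4z"/><path d="M259 485l7 1 8-1 6-3 1-4-2-3-5-2-13 2-7 4 0 3z"/><path d="M457 413l8 1 6-3 9-9 3-8-3-7-19-14-4-8-2-11 2-17 11-18 3-9-2-23 8-25-2-7-6-6-10-6-13-6-11-1-8 1-8 4-28 20-26 10-18 11-18 7-13 10-4 10-3 24 1 8 4 5 7 3 17 2 8 4 7 6 18 24 18 13 17 5 33 0z"/><path d="M47 362l9-1 2-3 1-4-6-11-4-4-4-1-6 5-2 10 4 6z"/><path d="M90 257l5-2 8-14 16-12 7-8 1-14-6-22 0-6 1-2 7 1 20 13 9 2 12-3 23-16 12-3 13 0 11 3 6 4 10 11 5 2 8-2 7-6 11-22 3-16-3-15-14-38-12-15 9-28-1-10-7-7-6-3-8 0-24 9-12 8-28 24-29 19-3 6-1 19-7 36-4 11-8 11-32-5-8 2-8 6-5 15 1 17 12 40 4 6z"/></g><g data-elev="600"><path d="M407 379l10 1 8-2 4-3 2-5-2-16-14-51 1-12 8-16 0-2-2-2-11 2-36 17-11 13-6 16 2 12 19 34 11 9z"/></g>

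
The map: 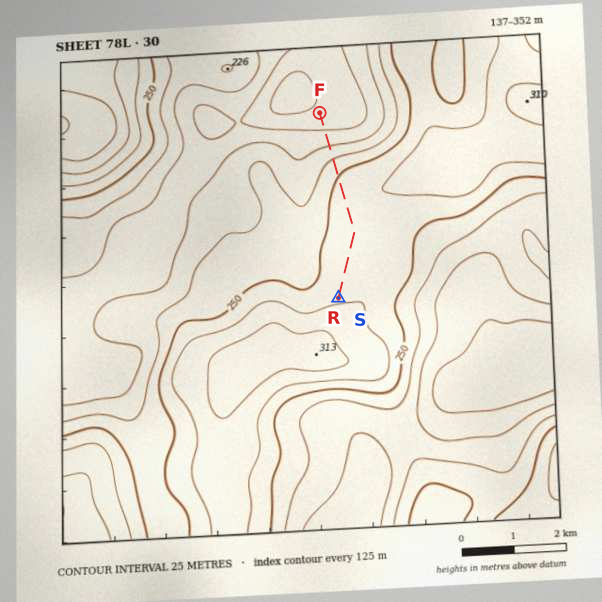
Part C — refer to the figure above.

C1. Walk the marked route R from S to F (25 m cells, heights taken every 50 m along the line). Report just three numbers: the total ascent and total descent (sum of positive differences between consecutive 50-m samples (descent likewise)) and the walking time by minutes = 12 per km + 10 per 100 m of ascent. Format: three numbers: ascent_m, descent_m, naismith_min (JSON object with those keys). {"ascent_m": 11, "descent_m": 124, "naismith_min": 48}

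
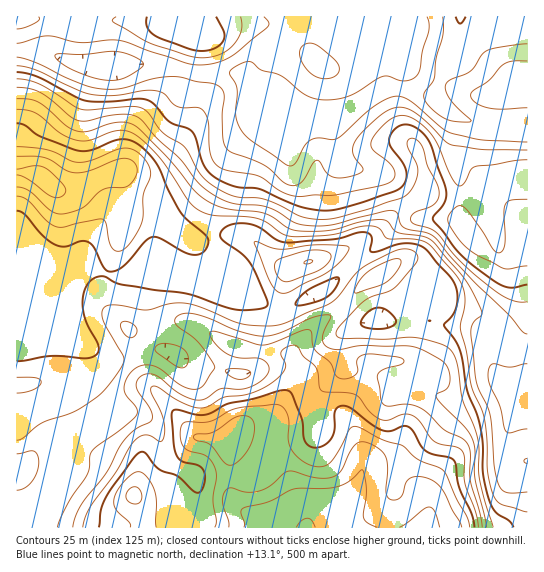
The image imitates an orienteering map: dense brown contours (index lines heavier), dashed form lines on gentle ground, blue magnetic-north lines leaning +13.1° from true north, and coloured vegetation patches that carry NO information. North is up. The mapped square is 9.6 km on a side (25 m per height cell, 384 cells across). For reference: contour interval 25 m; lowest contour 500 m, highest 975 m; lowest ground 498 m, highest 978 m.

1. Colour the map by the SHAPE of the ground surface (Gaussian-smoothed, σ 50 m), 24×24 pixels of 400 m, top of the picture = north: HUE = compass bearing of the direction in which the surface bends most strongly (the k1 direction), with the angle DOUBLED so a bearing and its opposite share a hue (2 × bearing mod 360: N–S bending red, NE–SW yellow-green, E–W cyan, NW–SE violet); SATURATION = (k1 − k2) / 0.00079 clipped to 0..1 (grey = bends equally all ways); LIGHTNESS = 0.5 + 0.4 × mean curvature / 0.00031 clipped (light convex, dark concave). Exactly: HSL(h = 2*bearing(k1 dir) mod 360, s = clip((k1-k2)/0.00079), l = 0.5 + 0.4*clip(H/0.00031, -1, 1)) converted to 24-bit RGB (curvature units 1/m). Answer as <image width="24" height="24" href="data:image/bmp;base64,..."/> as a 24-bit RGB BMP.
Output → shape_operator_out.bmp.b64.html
<image width="24" height="24" href="data:image/bmp;base64,Qk32BgAAAAAAADYAAAAoAAAAGAAAABgAAAABABgAAAAAAMAGAAATCwAAEwsAAAAAAAAAAAAAcYB5YHCFPmGVyJansEFHoLY6arJPSk9yT5aXbCxYl9V3eG+wa4iSq52Lm1RqdI1TTZNiX3CMlXGbv7OSnNOk7Ny9AAmCf1K8V5VEWX16Pnt2QoWa4abq7eXeT061eau1MiVyiNWmZsOEdVeVsYSoh6KvlovS2qjXlaJwQVNaYIFfxNKnn8x9zL9kCQkqcEtDtrHVP2V+YnVrMGJGLWtJ9t67ek2cmkRILRotwMstdI42PFpFdbNcYKl6XTlcwEFExZyESWuJc7uqucOX4p16lcI1EAYtjGVb0XKjckqacnqTbYacMG6B5tikhDSWzxBuSWWxgtWprsWMPnV6fMVfQV9SQjtkrZl83uXSeGTHZbdhSHhw5ri77ry7AAkzi5Gvg0eEvn6rbISXXYZkOnp0hMJjmAx5ctq31eL2i3re69PZTUWXr7+DQ1dvMzdMeM9nd8p5fTGR18CuT2Z5jK5S7rGRCwc3V4BTOWYpU4o4hFuitn2ne0xUPDMYlpsizP/gLzd9g1yv38bnyX7m1b+7TTt5SV2trOKncFw5KFdFy6h5lElpqLVQvdKERBRvam97pKDWaKW1OnRUTH5bnFS8nYTdz/zjNY6ILhgjYcsmJDkYozM24GZtqVZyLahunFlQumBtYmtBY18qi2NHxvCjHi5jZC1lenZxlltjsnahmHWrXHGJO2FUS9g02cJNSRozckZFnWUcRD0PEjULnrcwsc2adGW3YDuFyXd3lXHEiqTDibXD8PPYIg9EaVN3fIR4c3plgIJkfW1jcFBgfj1Ln9ZXX1YrWTc4dFpKo9/o0OX7c5H/2M7y5MeMG1QzLqfKjrfakmvUzZHTn3Sw4sOcPg5Sh4FgaZ6lfH55fX12fG1/e0aLoNvVvMnehk7Pjo3ZzfT5mOfabDM9aF07IFUr9bLO+HTMIFINICwNT0ocfX4kbk0n5MweNyNlk8q8UGKlf3yAfoGAYWOAbrS0csGCg19cW4+de8WksapLZCwoaU5EcigqjZQJAzMAwBFz/8zjLVkqN4U5ZpaSmmuo4+/SIY/Zea7MeUKnfX2AgIKAanqCcKRmhX9KY4VWcXxVdWg4cFExdWdRbU5eezV379XMsmQvADMJALhM/8z6g97WLGRXZryM1fbfLFHaXyZWfFNKf3uAgnFsdYJkcVBjz4NROYIyYVlGfE1Dh6lfW3x8YT9dWtjA0eT55cz/4sz/AJuWAHYl/8z2ybf2zP/nLLrELQYbdjg3YHxUfF5yl1RGfJFTQFVg0bSix4WUNTdvj8e6lLPNdD/GqcfksfHYH5R2QbyEx3Dd9sz/y7n7AIM1juuw8KqjLgUkajVSlKN/bnB+VS9Pv5hpn6V7RKKHSph+1bGdPVyxis6hWXmeXcHeqcreyqW7ZWyhNlcvLjwePGgm3k5a+XiYMyYANC4AMBQ0cpZ5i5qAeG56LDZPruKxnqfNqHWvOmJIo8RYSpB1e7qGWberT5SATkwztMBAcUBRiC9Ra3pTUn1ORXY/qE1d+2/h8OXbCyuogZ+QhXB8hm90pMD61vLuS1/Ky4zr07nrt8nTh97RcauzUoRVTDZKfHdetbRvTC1RnUVBc6JTZVk/XlQnIxsQkakr4/WtLRFPo4mHgnKik46yYrSItIZ7UVKLS1l9upCa5e3efojEnTZ+lVlOOVFRY4xei3JYaDhnXK6Rv3eui0CrvGi2W1inrOisheaKISuxi7DLiZXKkaLNiqZRX65NSXZ5R0p2nbST29CCXi08hkt5wnSBXYSDVHRtd1lcd2N2S5VQhHFLQ26HkIG/qKjW2PPffmXOUS57Y0spVlEYSkgUvKKvk6mXT2CKRJGyhaa12I6erliTVkVgs21jrI5xRFBidmpzfW9ygWpVfH5JM24yK3RBc8Nn3eRjKwgVVBcfoks4so1Og5VMqMS2nbLCZ1itN3FOSFEqoVo80ViNjXW1fJm11KvDeTyVdWdkcFVimHJwoKOLd5+FPXlNXnoooG8ZJTZheKDJmKDPtZPJopDBv7U/aDAaOBsNTz0aTU8lQ04ZV08PSCsGNysBQEkDMlknkmiDZm2Rj66olqSrlo2mg3WfZ3eTvqyjRqegQW9udWNbiJ2Clp6rXlgMQioYiVY8lJVNaGQ8ezc8rUtEZpnJ2eXy1NTvNJG0R4WGeZyYfZiFio13gnZwhm95enSAnZ12tJl1I0ZccJtuWp1sj4RlsafUdIDWma3TpJrRh4DZcXraubzbpM7TgKeeqYWQo4DAS2K3e4ydfYOQlIKVgXyVf3uYhoeciIybxsOrIzF3mKJzcXZghodh"/>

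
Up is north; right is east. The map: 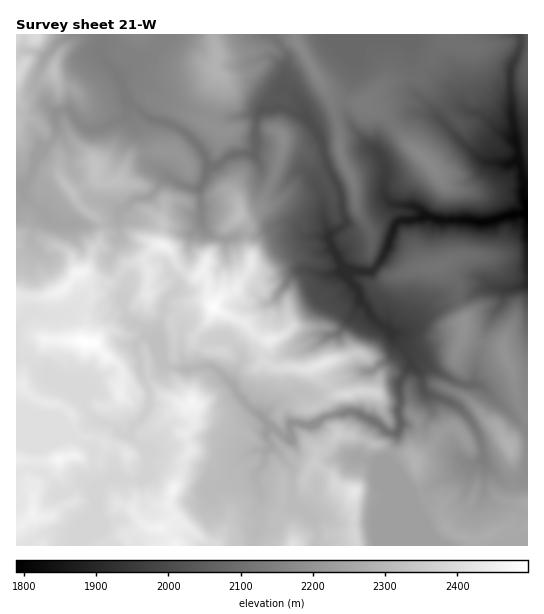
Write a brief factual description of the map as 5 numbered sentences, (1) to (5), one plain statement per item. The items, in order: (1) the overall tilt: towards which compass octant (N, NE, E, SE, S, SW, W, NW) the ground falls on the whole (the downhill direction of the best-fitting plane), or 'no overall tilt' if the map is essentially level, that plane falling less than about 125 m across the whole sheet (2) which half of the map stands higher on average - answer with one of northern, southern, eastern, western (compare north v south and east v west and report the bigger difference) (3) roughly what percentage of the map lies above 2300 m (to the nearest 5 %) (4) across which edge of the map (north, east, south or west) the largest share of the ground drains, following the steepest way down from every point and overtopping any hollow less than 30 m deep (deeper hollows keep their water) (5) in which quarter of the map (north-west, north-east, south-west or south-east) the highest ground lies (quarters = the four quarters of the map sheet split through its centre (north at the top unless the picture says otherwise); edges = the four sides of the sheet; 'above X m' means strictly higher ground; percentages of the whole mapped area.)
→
(1) On the whole the ground falls towards the north-east.
(2) On average the western half of the map is the higher ground.
(3) About 35 % of the map lies above 2300 m.
(4) Drainage is mainly to the east: more ground falls towards that edge than towards any other.
(5) Look to the south-west quarter for the highest ground.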